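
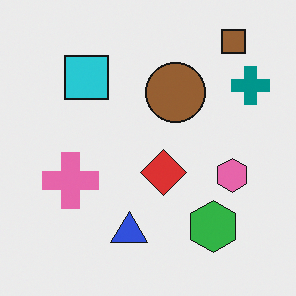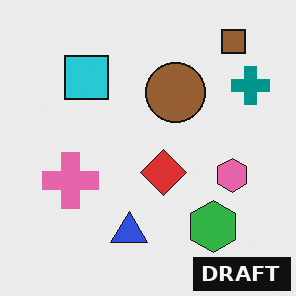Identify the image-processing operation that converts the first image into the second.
This is the original image watermarked with the text "DRAFT" in the lower-right corner.

A dark label reading "DRAFT" appears in the lower-right corner.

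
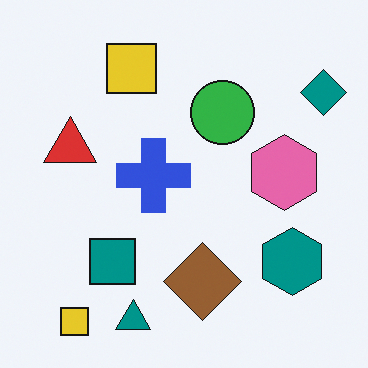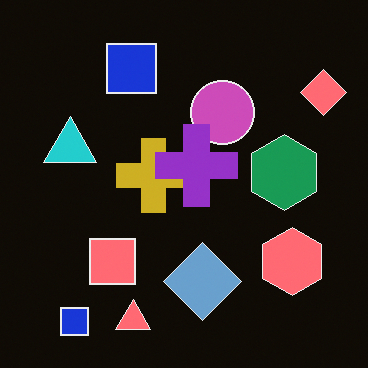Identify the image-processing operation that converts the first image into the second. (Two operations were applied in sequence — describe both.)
It was color-inverted (negative), then overlaid with an additional purple cross.

The light background has become dark and every shape's color is its complement — a photographic negative. A purple cross appears in the second image that is absent from the first.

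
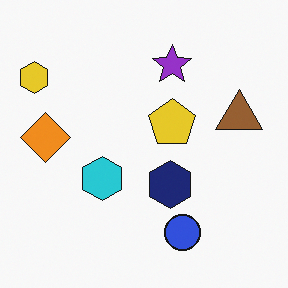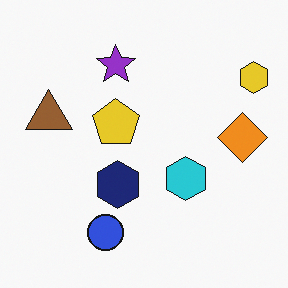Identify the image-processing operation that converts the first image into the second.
The second image is the first flipped horizontally (left ↔ right).

The yellow hexagon is in the top-left of the first image and the top-right of the second — shapes on opposite sides of the vertical midline have swapped in a mirror flip.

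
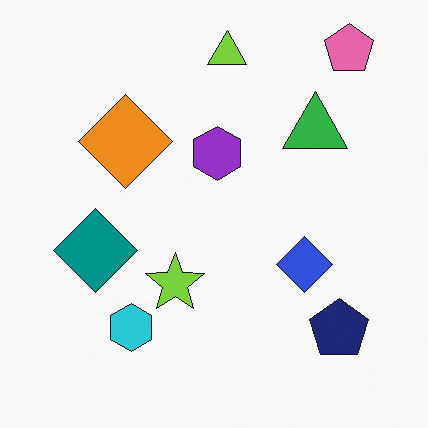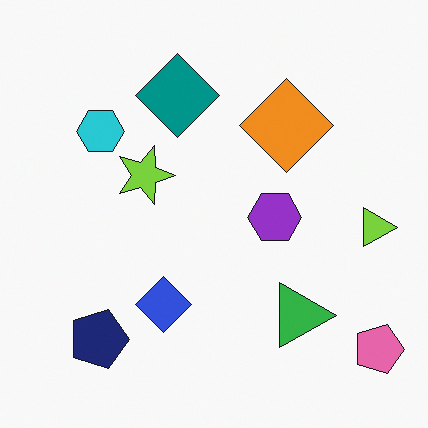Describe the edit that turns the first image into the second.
The second image is the first rotated 90° clockwise.

The pink pentagon sits in the top-right of the first image and the bottom-right of the second — consistent with a whole-image 90° clockwise rotation.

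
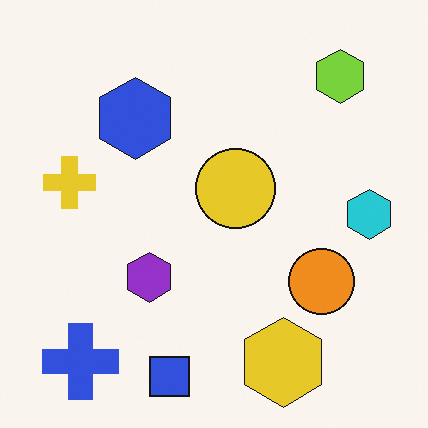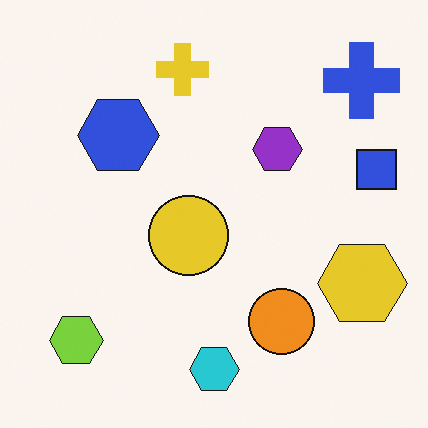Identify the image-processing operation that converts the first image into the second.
Transposed (reflected across the top-left ↔ bottom-right diagonal).

Shapes have swapped their row and column positions — what was in the top-right is now in the bottom-left — a diagonal reflection.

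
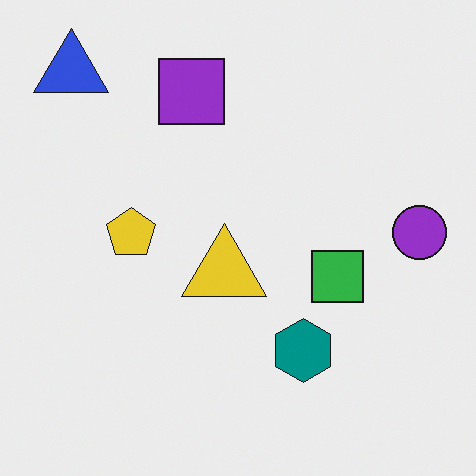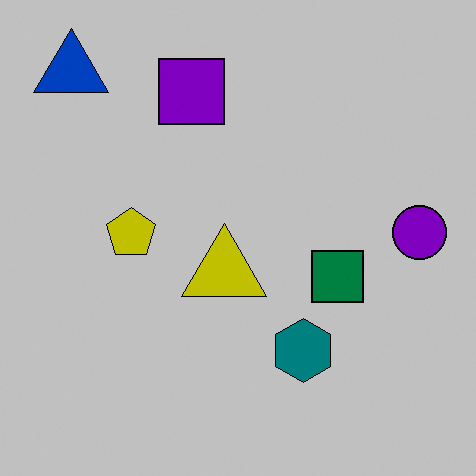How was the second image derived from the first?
The transformation is: aggressively posterized.

Each flat color has snapped to a coarser quantized level — most visibly, the near-white background has dropped to a flat grey.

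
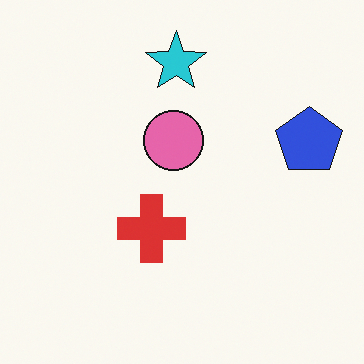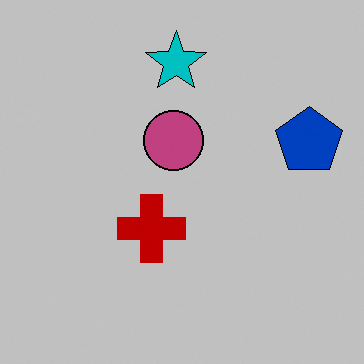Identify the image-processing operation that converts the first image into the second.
The second image is the first heavily posterized to just a handful of flat colors.

Each flat color has snapped to a coarser quantized level — most visibly, the near-white background has dropped to a flat grey.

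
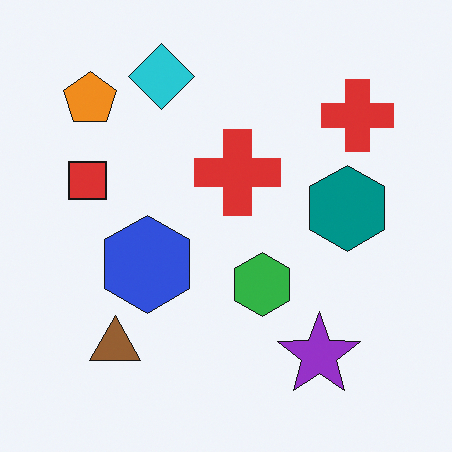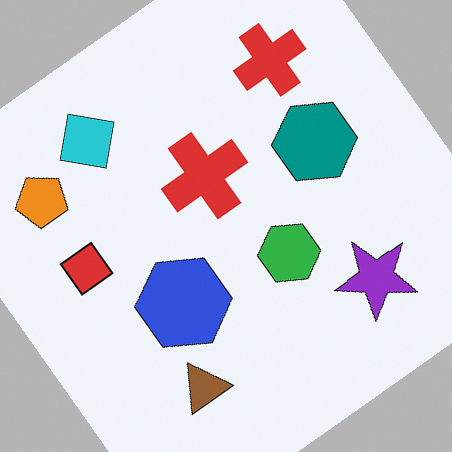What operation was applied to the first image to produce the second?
It was rotated counter-clockwise by a large amount — several tens of degrees.

Every shape is tilted by the same angle and the image corners show triangular fill wedges — a whole-image rotation by a non-right angle.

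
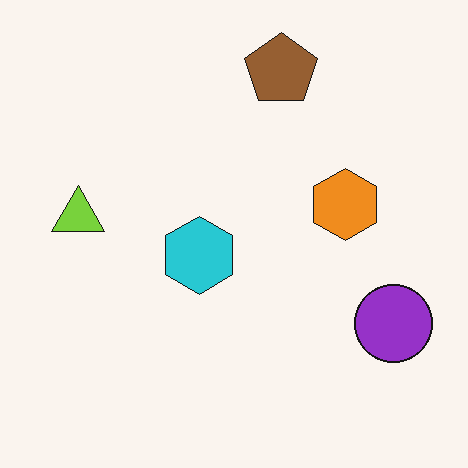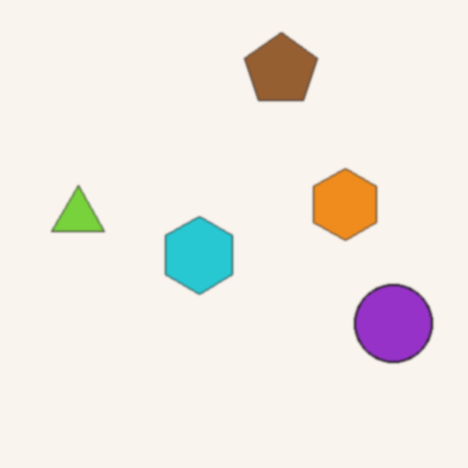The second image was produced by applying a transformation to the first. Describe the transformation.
The transformation is: slightly softened.

Shape edges and outlines are uniformly softened across the whole image.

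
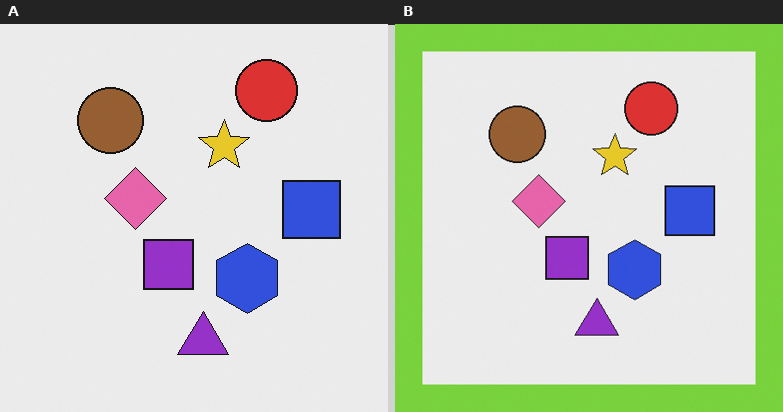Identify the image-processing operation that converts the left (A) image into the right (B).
This is the original image framed with a lime border.

A solid lime frame runs around the edge of the right (B) image, with the content slightly shrunk inside it.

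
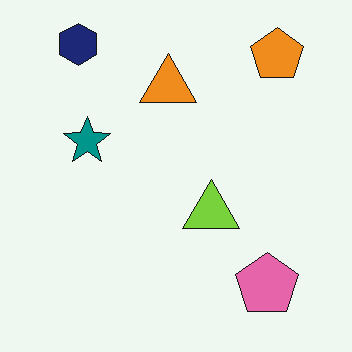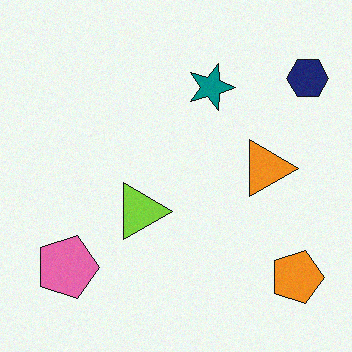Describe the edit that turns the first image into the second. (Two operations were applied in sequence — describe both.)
Rotated 90° clockwise, then degraded with subtle gaussian noise.

The navy hexagon sits in the top-left of the first image and the top-right of the second — consistent with a whole-image 90° clockwise rotation. Random speckle covers the whole image, including the flat background.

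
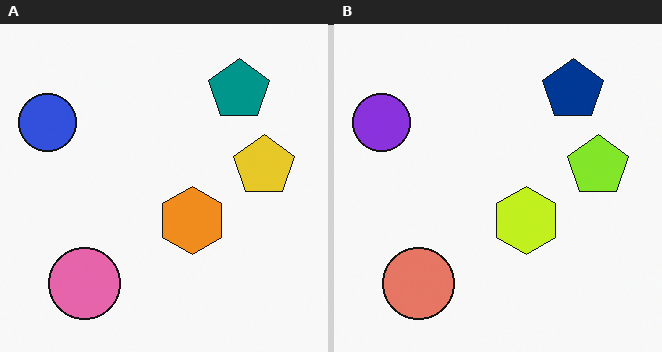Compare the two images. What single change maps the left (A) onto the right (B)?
This is the original image hue-shifted by a small amount.

Every shape's color has rotated by the same amount around the hue wheel — a uniform hue shift.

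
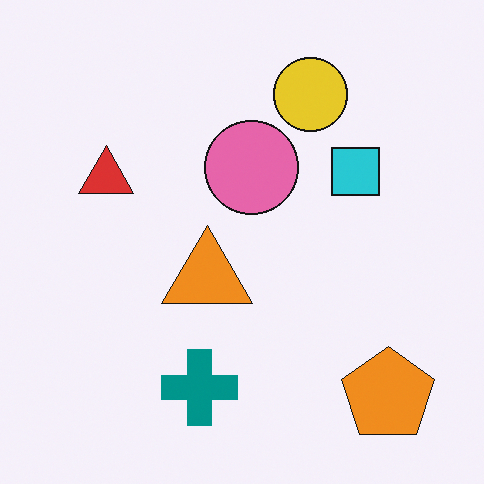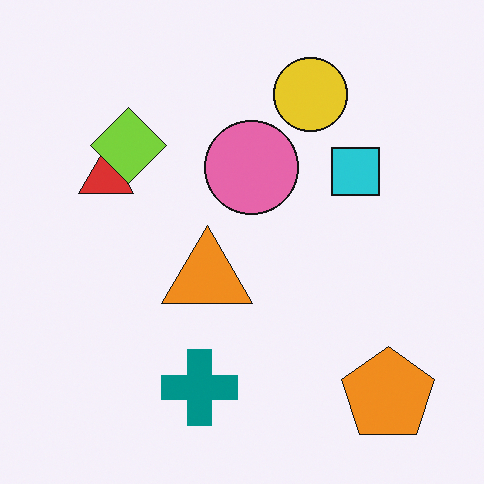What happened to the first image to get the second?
The second image is the first overlaid with an additional lime diamond.

A lime diamond appears in the second image that is absent from the first.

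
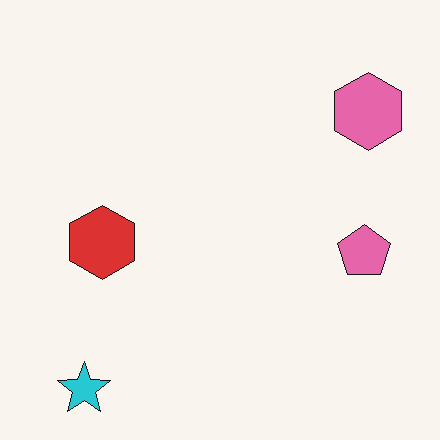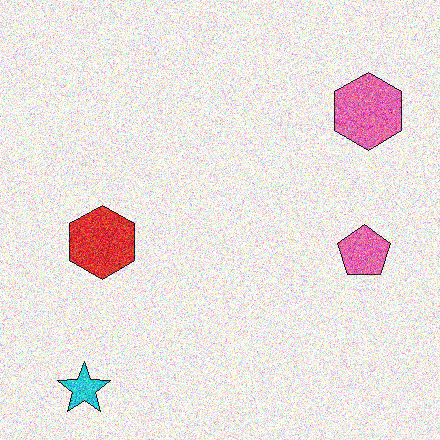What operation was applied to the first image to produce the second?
It was degraded with a thick layer of grain.

Random speckle covers the whole image, including the flat background.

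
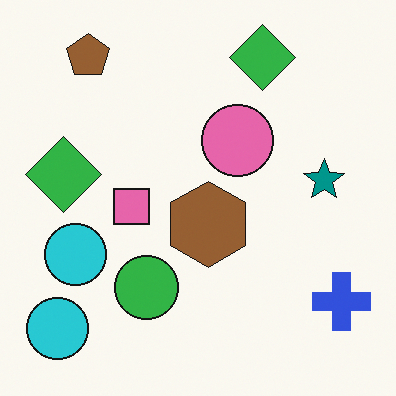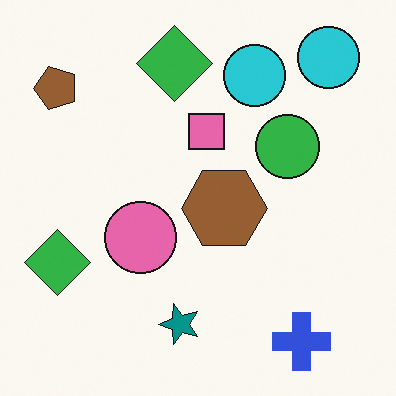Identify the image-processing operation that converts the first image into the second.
It was transposed (reflected across the top-left ↔ bottom-right diagonal).

Shapes have swapped their row and column positions — what was in the top-right is now in the bottom-left — a diagonal reflection.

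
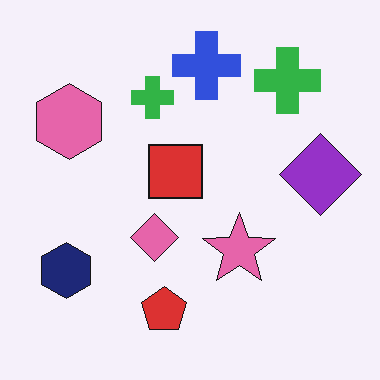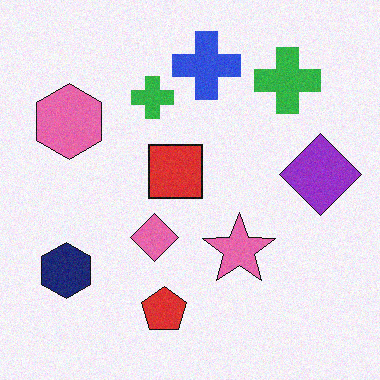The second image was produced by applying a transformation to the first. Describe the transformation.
Degraded with subtle gaussian noise.

Random speckle covers the whole image, including the flat background.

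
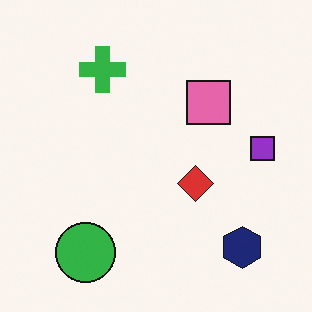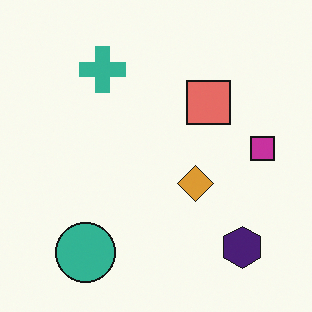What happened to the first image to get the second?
Hue-shifted slightly.

Every shape's color has rotated by the same amount around the hue wheel — a uniform hue shift.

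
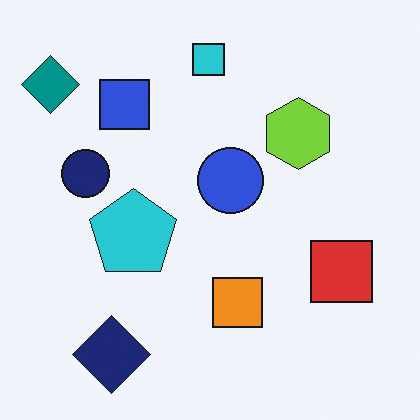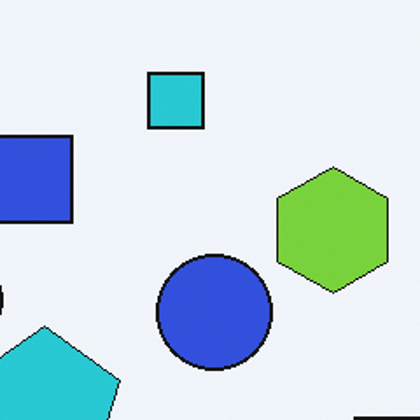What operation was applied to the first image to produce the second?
Cropped to a noticeably smaller region and rescaled.

The visible shapes are larger and the field of view is narrower; shapes near the original edges may be partly or wholly outside the frame — a crop-and-rescale.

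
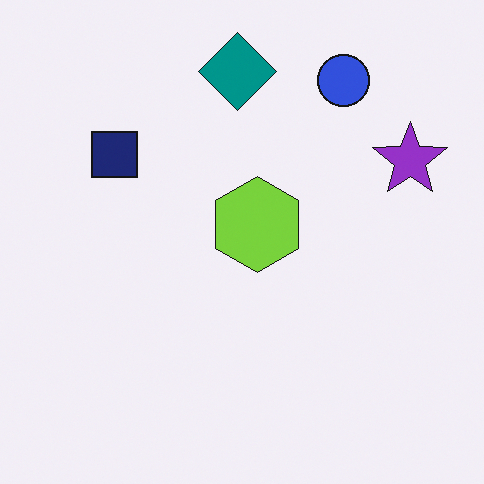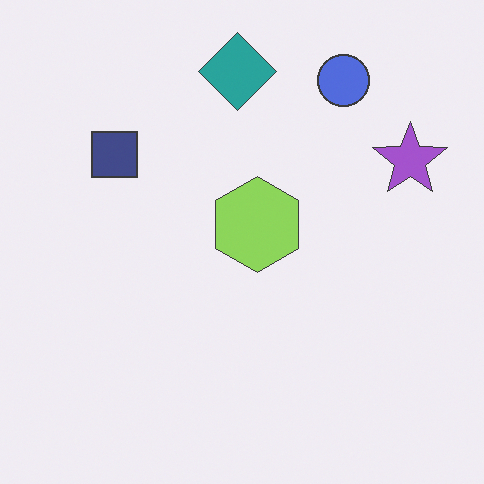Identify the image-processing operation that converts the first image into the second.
It was given slightly reduced contrast.

Tones are pushed toward mid-grey across the whole image — a global contrast change.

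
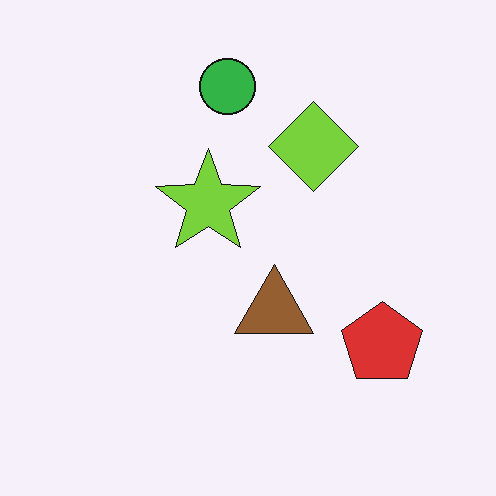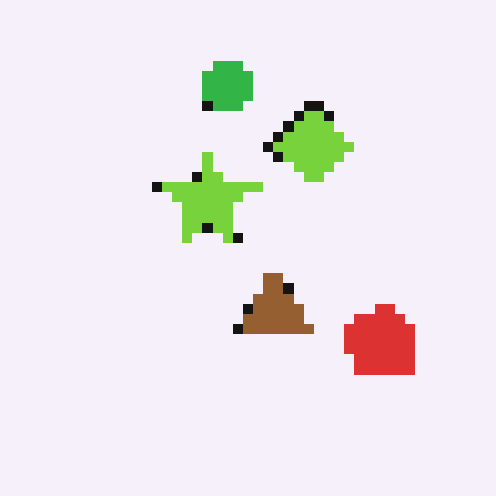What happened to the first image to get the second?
It was coarsely pixelated.

Shapes are reduced to large square blocks; fine edges and outlines are lost — a downscale-then-upscale (mosaic) effect.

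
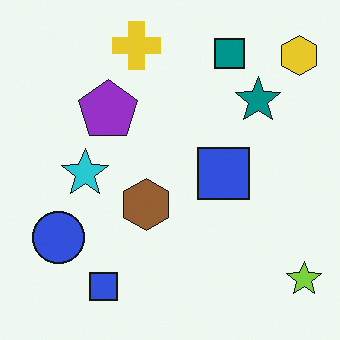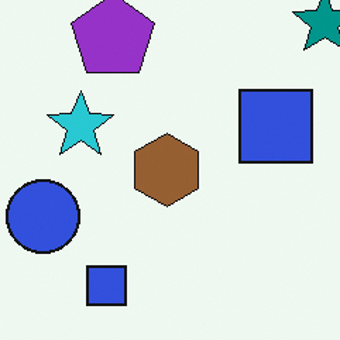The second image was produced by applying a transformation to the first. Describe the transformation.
The second image is the first cropped to a modestly smaller region and rescaled.

The visible shapes are larger and the field of view is narrower; shapes near the original edges may be partly or wholly outside the frame — a crop-and-rescale.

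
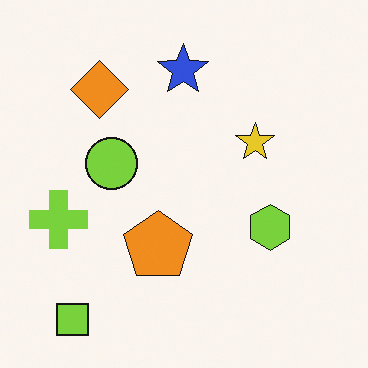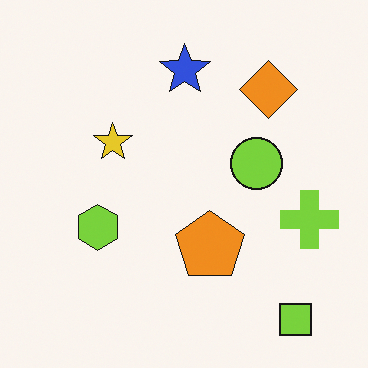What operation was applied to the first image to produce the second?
This is the original image flipped horizontally (left ↔ right).

The lime cross is in the left of the first image and the right of the second — shapes on opposite sides of the vertical midline have swapped in a mirror flip.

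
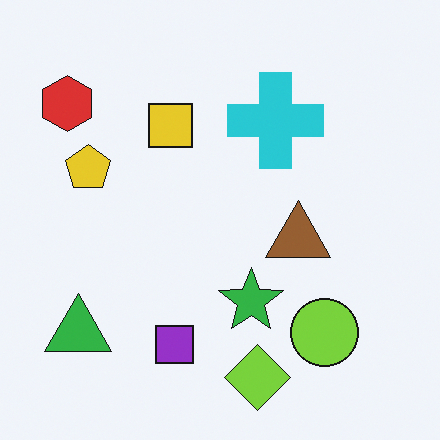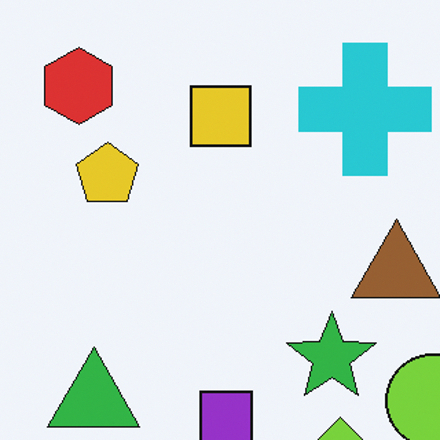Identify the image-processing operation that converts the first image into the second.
Cropped to a modestly smaller region and rescaled.

The visible shapes are larger and the field of view is narrower; shapes near the original edges may be partly or wholly outside the frame — a crop-and-rescale.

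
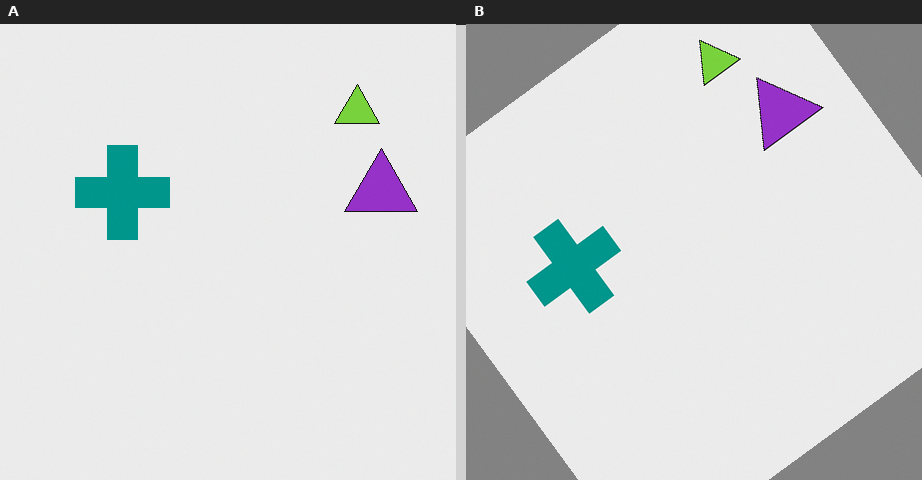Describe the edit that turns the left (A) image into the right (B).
It was rotated counter-clockwise by a large amount — several tens of degrees.

Every shape is tilted by the same angle and the image corners show triangular fill wedges — a whole-image rotation by a non-right angle.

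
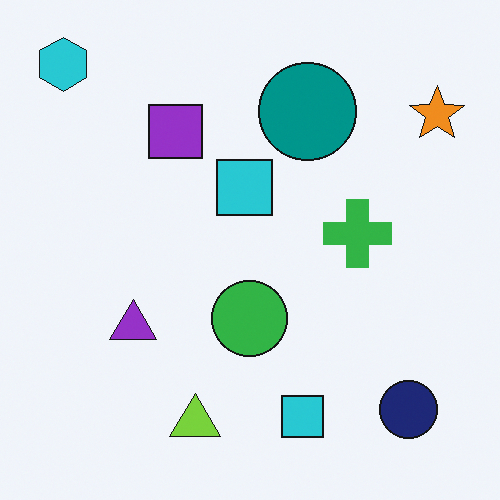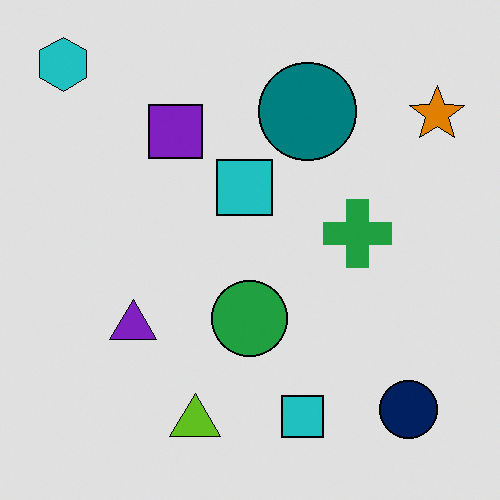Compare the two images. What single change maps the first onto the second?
The transformation is: moderately posterized.

Each flat color has snapped to a coarser quantized level — most visibly, the near-white background has dropped to a flat grey.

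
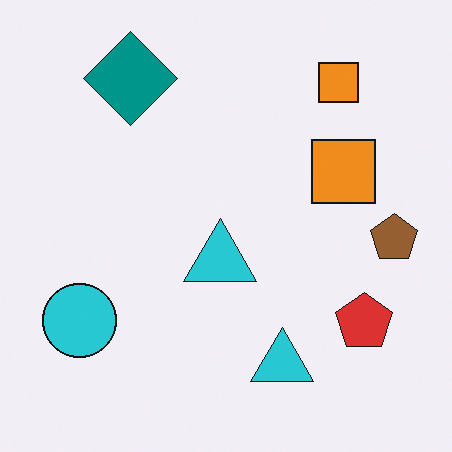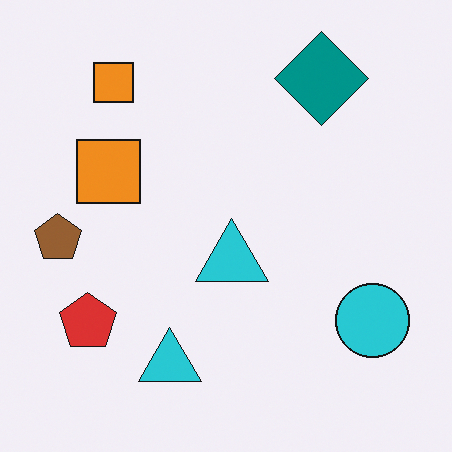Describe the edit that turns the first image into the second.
The transformation is: flipped horizontally (left ↔ right).

The brown pentagon is in the right of the first image and the left of the second — shapes on opposite sides of the vertical midline have swapped in a mirror flip.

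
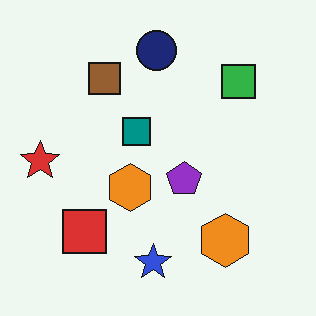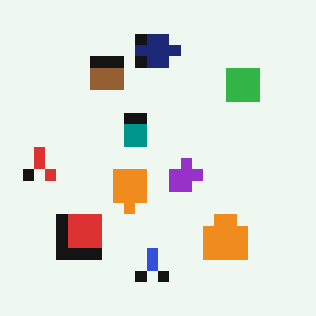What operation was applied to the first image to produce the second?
Coarsely pixelated.

Shapes are reduced to large square blocks; fine edges and outlines are lost — a downscale-then-upscale (mosaic) effect.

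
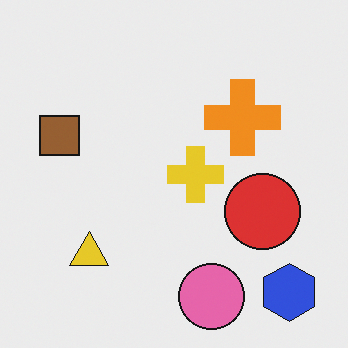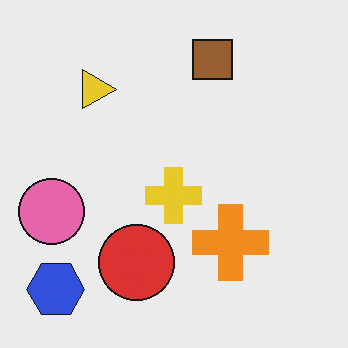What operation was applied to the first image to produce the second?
This is the original image rotated 90° clockwise.

The blue hexagon sits in the bottom-right of the first image and the bottom-left of the second — consistent with a whole-image 90° clockwise rotation.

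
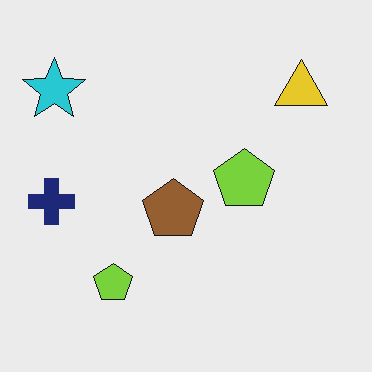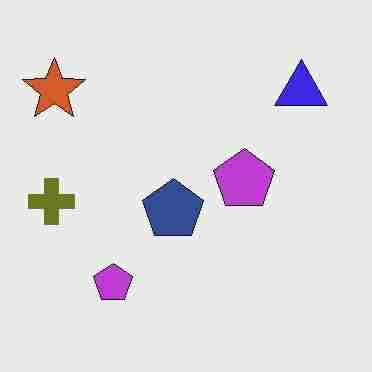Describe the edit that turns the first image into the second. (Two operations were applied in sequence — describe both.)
The second image is the first hue-shifted by a large amount, then degraded with heavy JPEG compression.

Every shape's color has rotated by the same amount around the hue wheel — a uniform hue shift. Blocky 8×8 compression artifacts appear around shape edges and the flat background shows ringing — characteristic JPEG degradation.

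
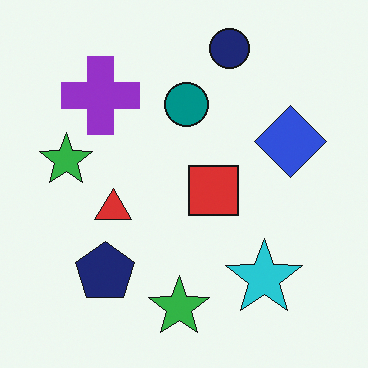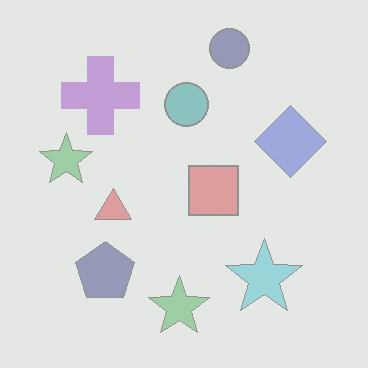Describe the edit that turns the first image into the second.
The image was washed out (contrast reduced).

Tones are pushed toward mid-grey across the whole image — a global contrast change.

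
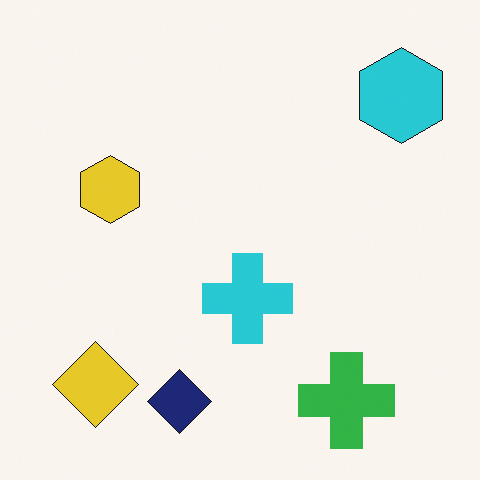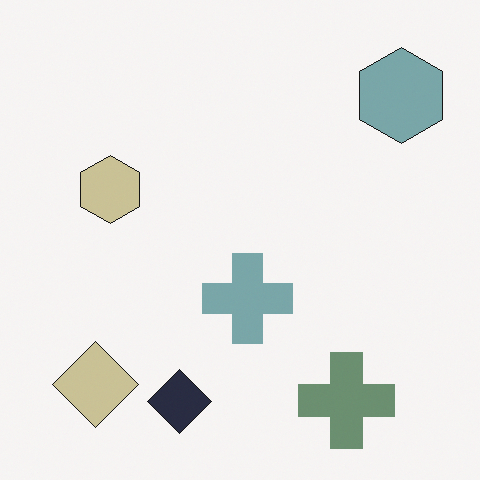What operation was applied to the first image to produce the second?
It was heavily desaturated.

All colors are more muted and greyish — a global saturation change.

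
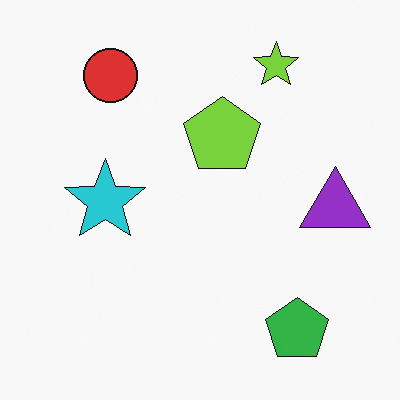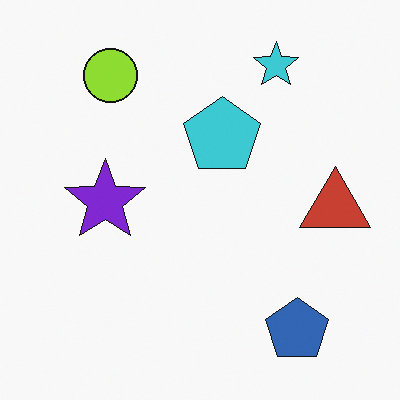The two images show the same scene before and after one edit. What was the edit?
This is the original image hue-shifted noticeably.

Every shape's color has rotated by the same amount around the hue wheel — a uniform hue shift.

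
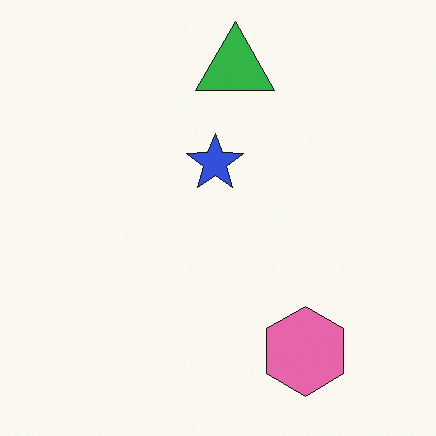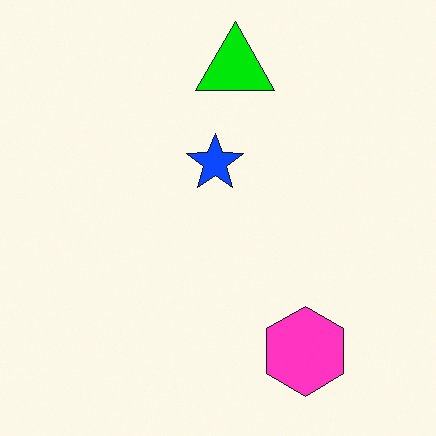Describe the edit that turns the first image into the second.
It was heavily oversaturated.

All colors are more vivid — a global saturation change.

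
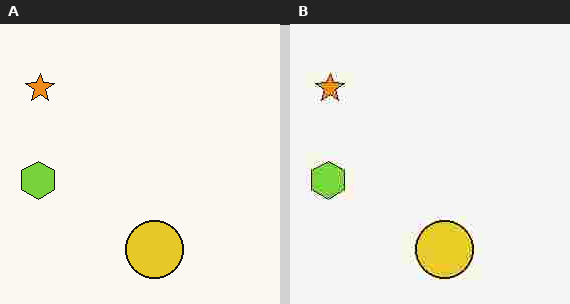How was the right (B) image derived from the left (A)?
The transformation is: degraded with heavy JPEG compression.

Blocky 8×8 compression artifacts appear around shape edges and the flat background shows ringing — characteristic JPEG degradation.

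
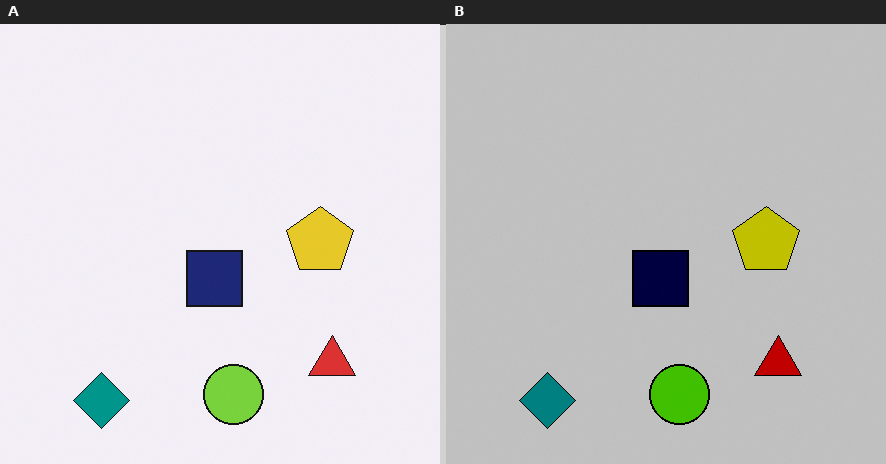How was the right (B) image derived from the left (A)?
It was heavily posterized to just a handful of flat colors.

Each flat color has snapped to a coarser quantized level — most visibly, the near-white background has dropped to a flat grey.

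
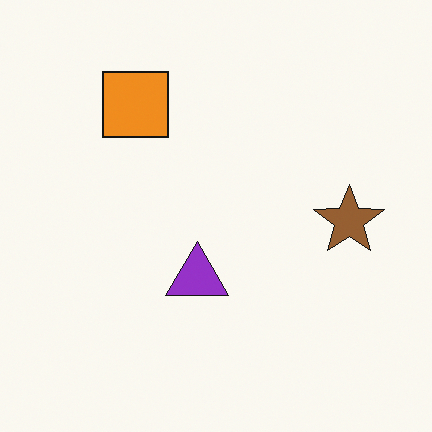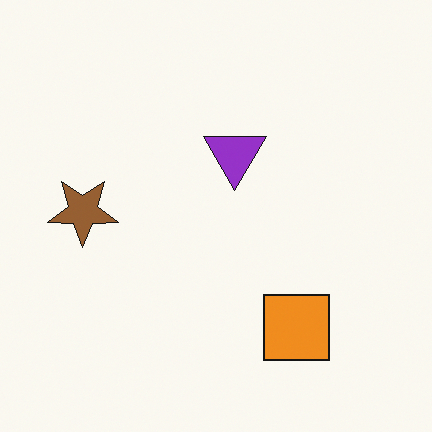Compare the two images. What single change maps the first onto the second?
The image was rotated 180°.

The orange square sits in the top-left of the first image and the bottom-right of the second — consistent with a whole-image 180° rotation.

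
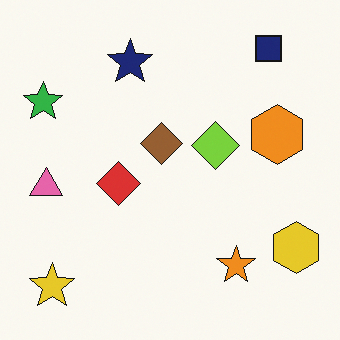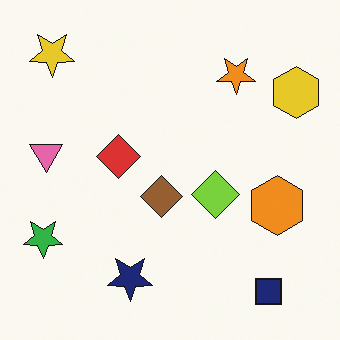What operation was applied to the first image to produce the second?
The image was flipped vertically (top ↔ bottom).

The navy square is in the top-right of the first image and the bottom-right of the second — shapes on opposite sides of the horizontal midline have swapped in a mirror flip.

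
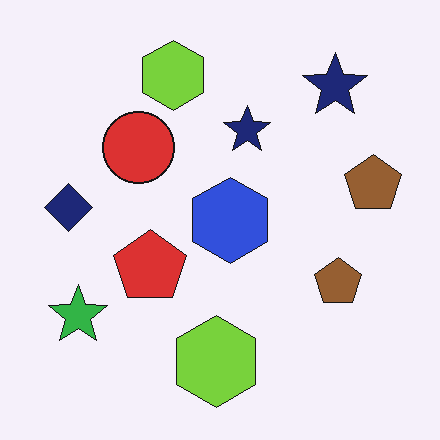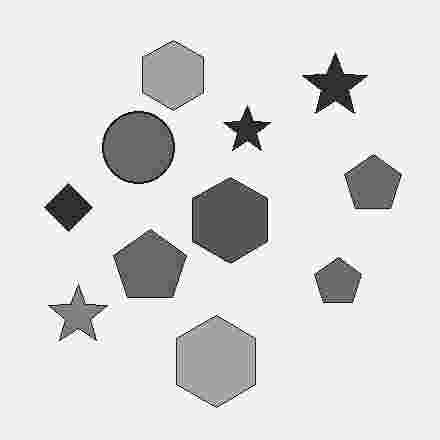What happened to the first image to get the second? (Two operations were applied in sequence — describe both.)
Converted to grayscale, then degraded with heavy JPEG compression.

All color is removed — every shape is now a shade of grey. Blocky 8×8 compression artifacts appear around shape edges and the flat background shows ringing — characteristic JPEG degradation.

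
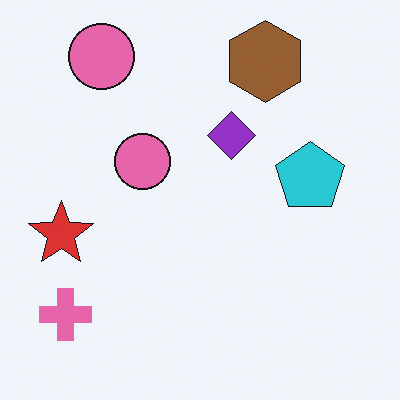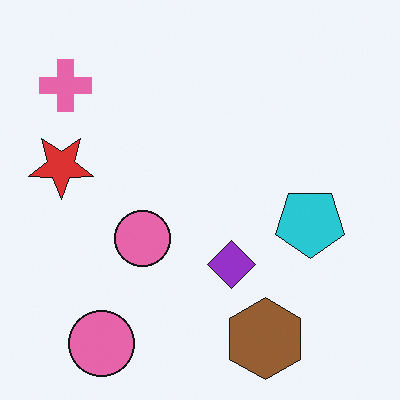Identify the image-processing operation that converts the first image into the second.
It was flipped vertically (top ↔ bottom).

The brown hexagon is in the top of the first image and the bottom of the second — shapes on opposite sides of the horizontal midline have swapped in a mirror flip.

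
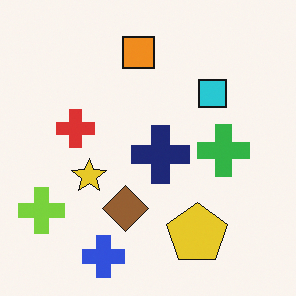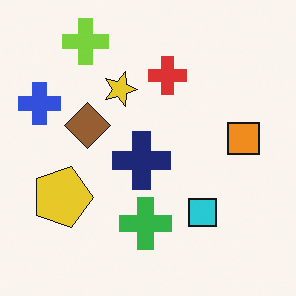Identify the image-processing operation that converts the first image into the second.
The second image is the first rotated 90° clockwise.

The lime cross sits in the bottom-left of the first image and the top-left of the second — consistent with a whole-image 90° clockwise rotation.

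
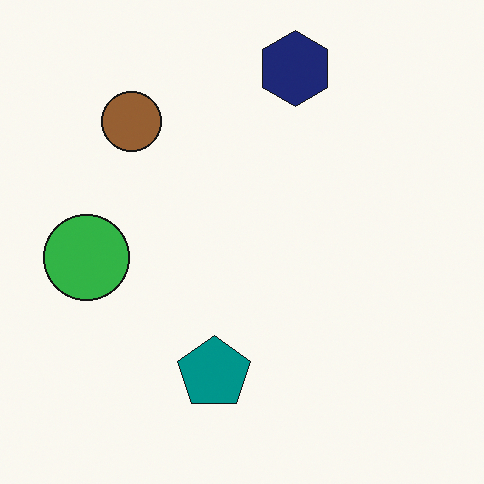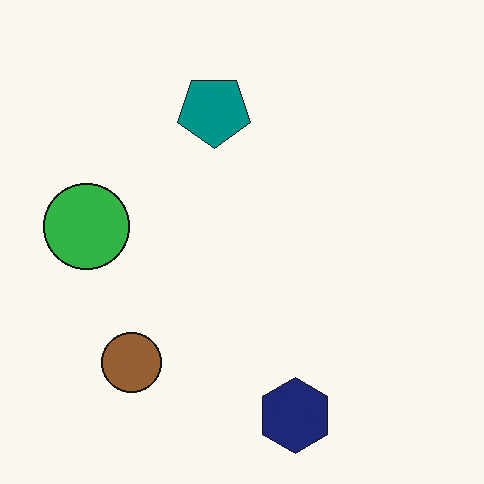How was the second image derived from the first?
The transformation is: flipped vertically (top ↔ bottom).

The navy hexagon is in the top of the first image and the bottom of the second — shapes on opposite sides of the horizontal midline have swapped in a mirror flip.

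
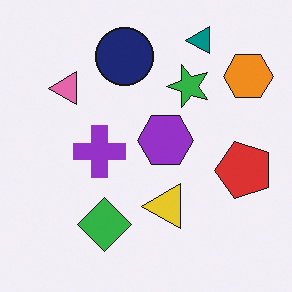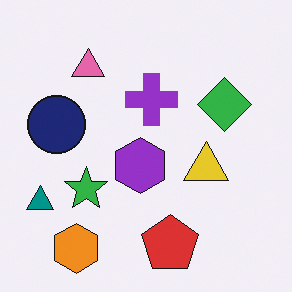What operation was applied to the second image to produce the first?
Transposed (reflected across the top-left ↔ bottom-right diagonal).

Shapes have swapped their row and column positions — what was in the top-right is now in the bottom-left — a diagonal reflection.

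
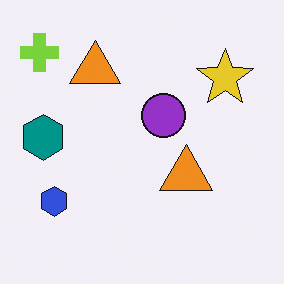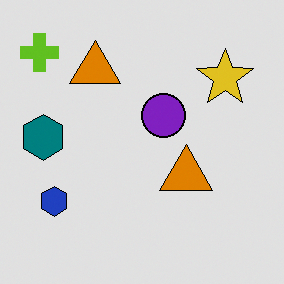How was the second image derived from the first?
Moderately posterized.

Each flat color has snapped to a coarser quantized level — most visibly, the near-white background has dropped to a flat grey.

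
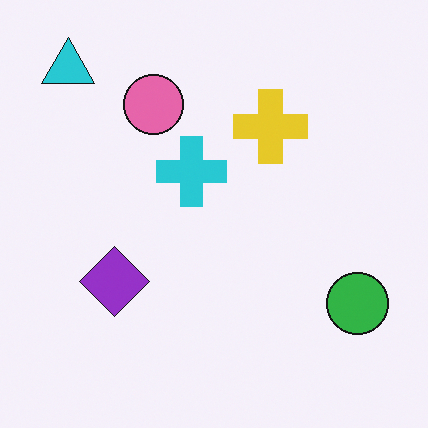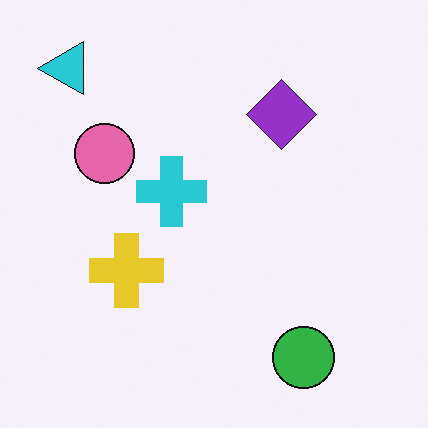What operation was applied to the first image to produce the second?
The second image is the first transposed (reflected across the top-left ↔ bottom-right diagonal).

Shapes have swapped their row and column positions — what was in the top-right is now in the bottom-left — a diagonal reflection.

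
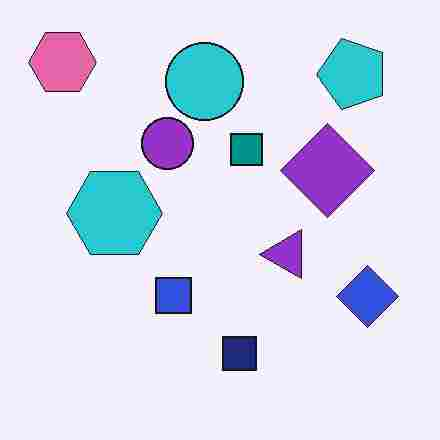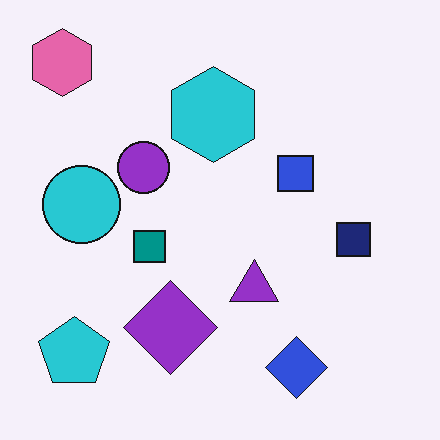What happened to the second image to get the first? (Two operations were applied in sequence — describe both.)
The first image is the second transposed (reflected across the top-left ↔ bottom-right diagonal), then degraded with heavy JPEG compression.

Shapes have swapped their row and column positions — what was in the top-right is now in the bottom-left — a diagonal reflection. Blocky 8×8 compression artifacts appear around shape edges and the flat background shows ringing — characteristic JPEG degradation.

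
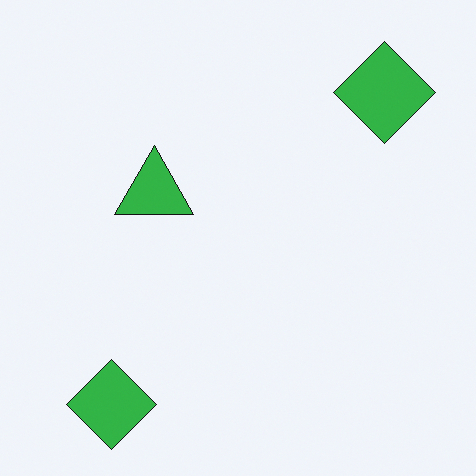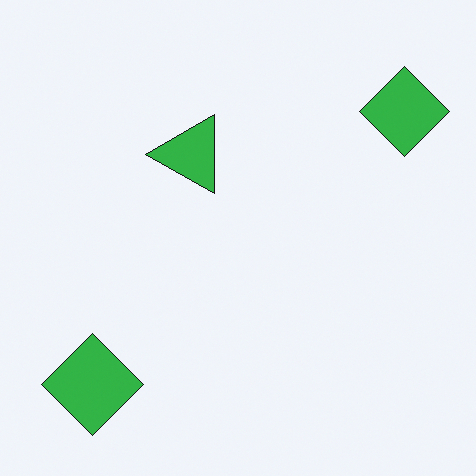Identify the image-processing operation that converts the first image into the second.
Transposed (reflected across the top-left ↔ bottom-right diagonal).

Shapes have swapped their row and column positions — what was in the top-right is now in the bottom-left — a diagonal reflection.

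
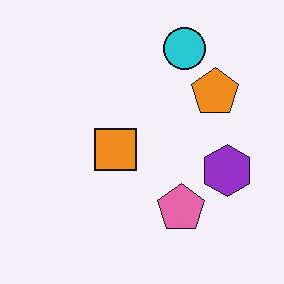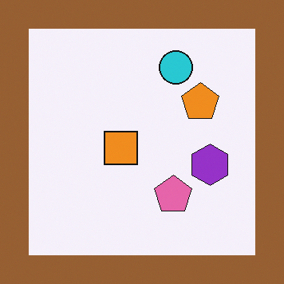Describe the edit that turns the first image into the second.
The second image is the first framed with a brown border.

A solid brown frame runs around the edge of the second image, with the content slightly shrunk inside it.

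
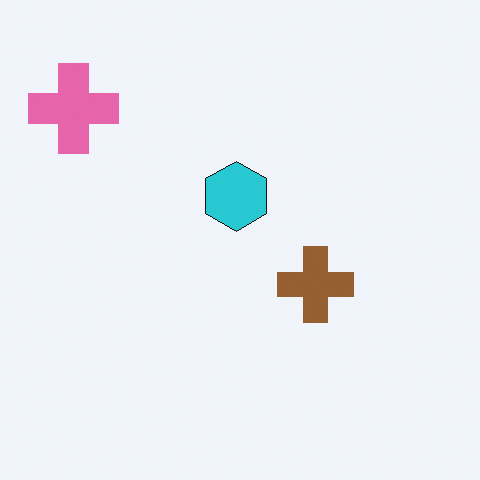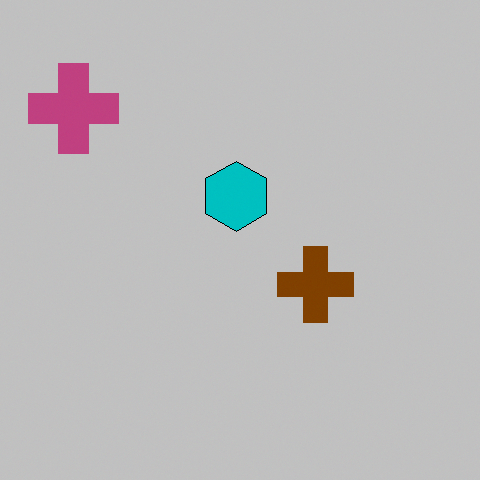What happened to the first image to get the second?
This is the original image heavily posterized to just a handful of flat colors.

Each flat color has snapped to a coarser quantized level — most visibly, the near-white background has dropped to a flat grey.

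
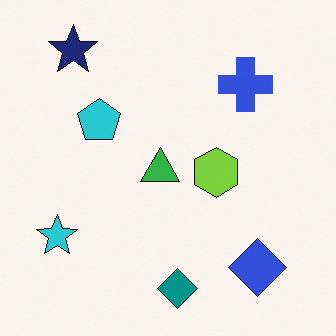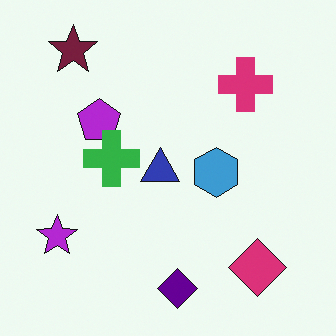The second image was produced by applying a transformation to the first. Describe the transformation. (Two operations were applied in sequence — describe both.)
It was hue-shifted by a moderate amount, then overlaid with an additional green cross.

Every shape's color has rotated by the same amount around the hue wheel — a uniform hue shift. A green cross appears in the second image that is absent from the first.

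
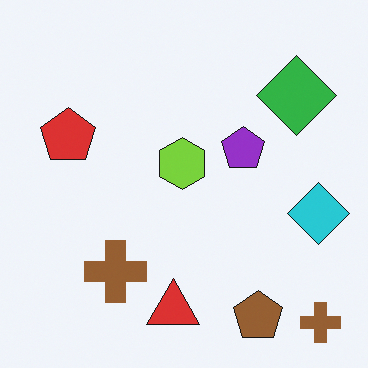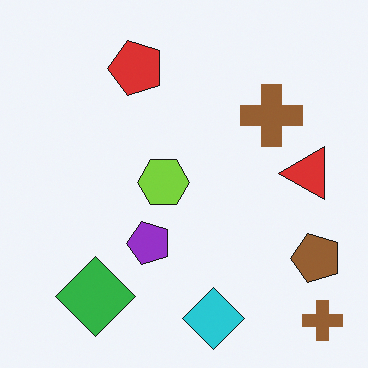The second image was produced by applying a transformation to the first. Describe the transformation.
The transformation is: transposed (reflected across the top-left ↔ bottom-right diagonal).

Shapes have swapped their row and column positions — what was in the top-right is now in the bottom-left — a diagonal reflection.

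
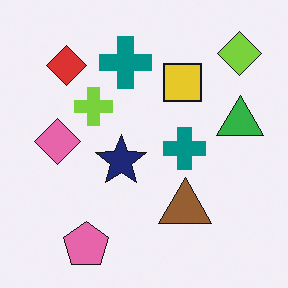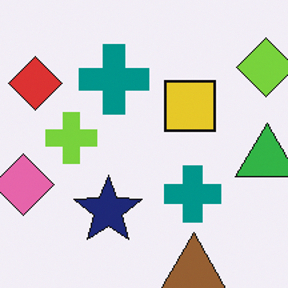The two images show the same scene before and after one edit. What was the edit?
The transformation is: cropped slightly and scaled back up.

The visible shapes are larger and the field of view is narrower; shapes near the original edges may be partly or wholly outside the frame — a crop-and-rescale.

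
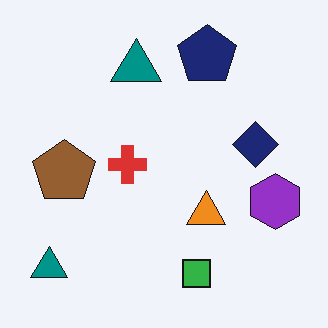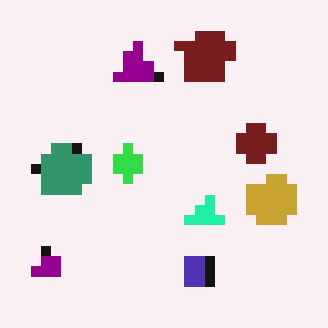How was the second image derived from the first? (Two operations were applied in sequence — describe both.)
The transformation is: hue-shifted through roughly a third of the color wheel, then heavily pixelated into large blocks.

Every shape's color has rotated by the same amount around the hue wheel — a uniform hue shift. Shapes are reduced to large square blocks; fine edges and outlines are lost — a downscale-then-upscale (mosaic) effect.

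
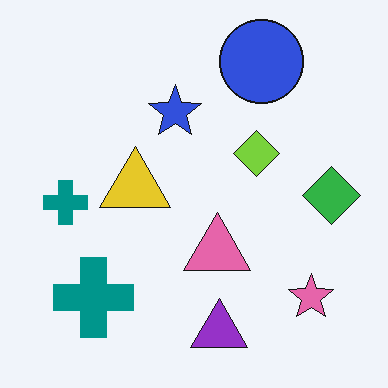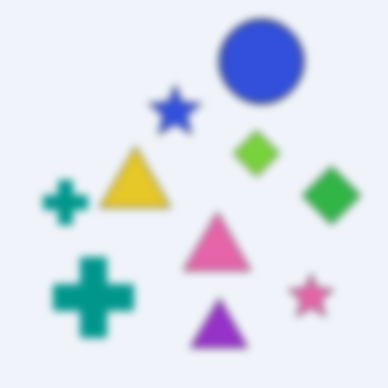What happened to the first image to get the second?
This is the original image moderately blurred.

Shape edges and outlines are uniformly softened across the whole image.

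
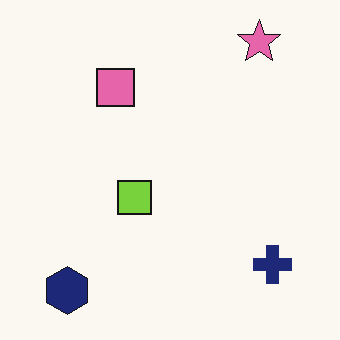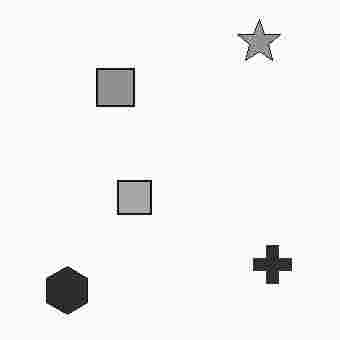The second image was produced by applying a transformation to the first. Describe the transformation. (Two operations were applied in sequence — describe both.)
Converted to grayscale, then degraded with heavy JPEG compression.

All color is removed — every shape is now a shade of grey. Blocky 8×8 compression artifacts appear around shape edges and the flat background shows ringing — characteristic JPEG degradation.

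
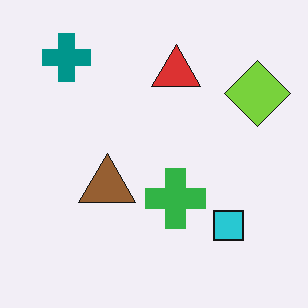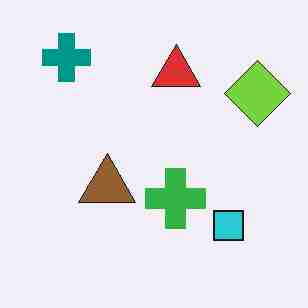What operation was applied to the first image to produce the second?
The second image is the first degraded with heavy JPEG compression.

Blocky 8×8 compression artifacts appear around shape edges and the flat background shows ringing — characteristic JPEG degradation.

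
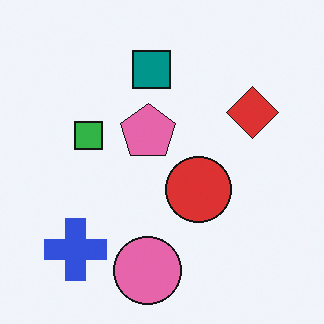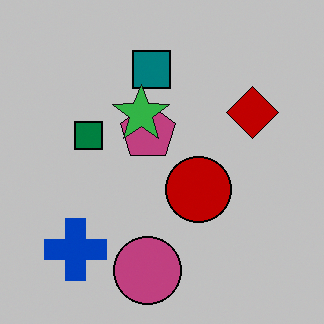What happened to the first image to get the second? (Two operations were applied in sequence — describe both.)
The image was aggressively posterized, then overlaid with an additional green star.

Each flat color has snapped to a coarser quantized level — most visibly, the near-white background has dropped to a flat grey. A green star appears in the second image that is absent from the first.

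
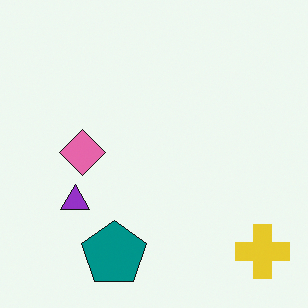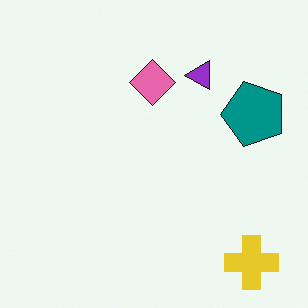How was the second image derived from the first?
It was transposed (reflected across the top-left ↔ bottom-right diagonal).

Shapes have swapped their row and column positions — what was in the top-right is now in the bottom-left — a diagonal reflection.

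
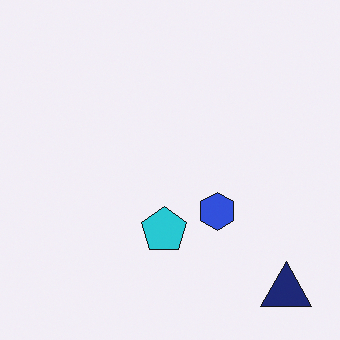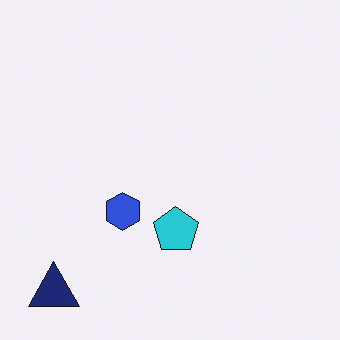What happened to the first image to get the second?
The image was flipped horizontally (left ↔ right).

The navy triangle is in the bottom-right of the first image and the bottom-left of the second — shapes on opposite sides of the vertical midline have swapped in a mirror flip.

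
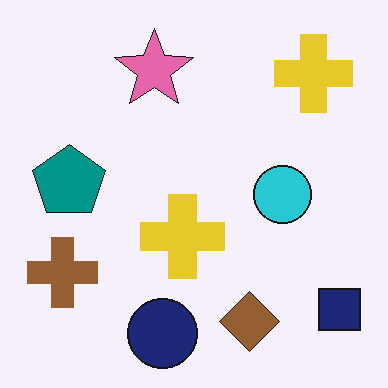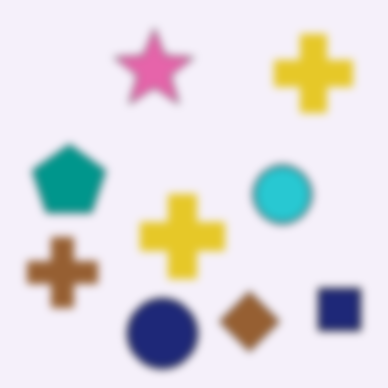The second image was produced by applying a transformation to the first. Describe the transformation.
It was moderately blurred.

Shape edges and outlines are uniformly softened across the whole image.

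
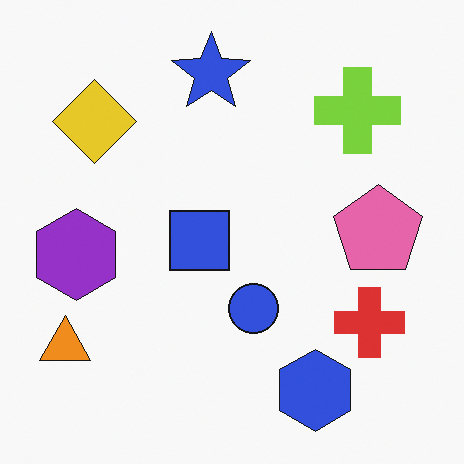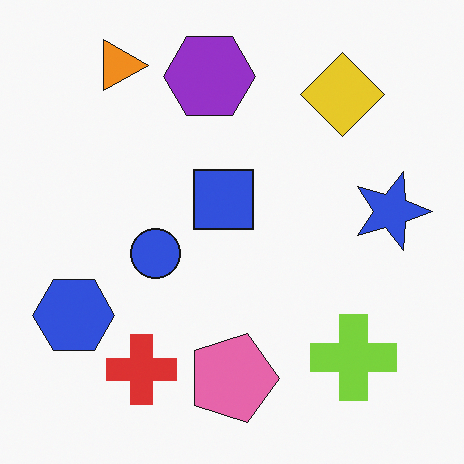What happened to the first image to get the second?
The image was rotated 90° clockwise.

The orange triangle sits in the bottom-left of the first image and the top-left of the second — consistent with a whole-image 90° clockwise rotation.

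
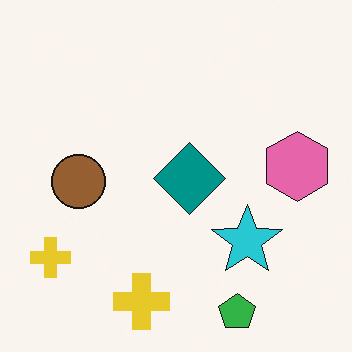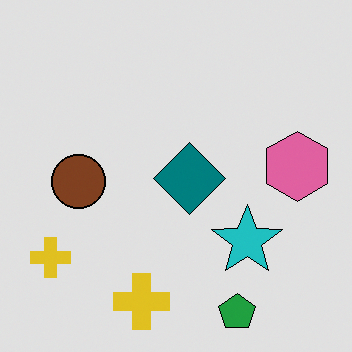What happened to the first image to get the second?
It was moderately posterized.

Each flat color has snapped to a coarser quantized level — most visibly, the near-white background has dropped to a flat grey.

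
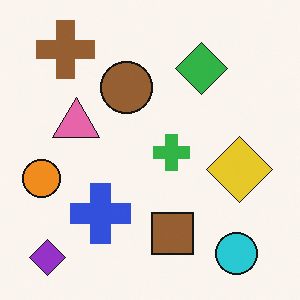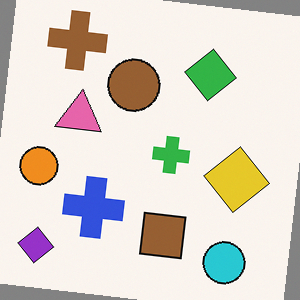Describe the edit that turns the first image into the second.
The image was rotated clockwise by a few degrees.

Every shape is tilted by the same angle and the image corners show triangular fill wedges — a whole-image rotation by a non-right angle.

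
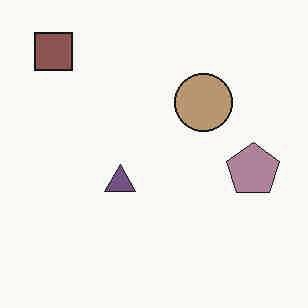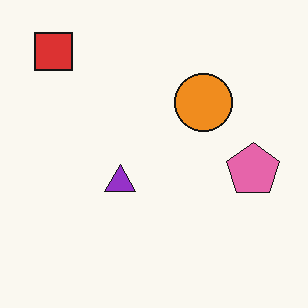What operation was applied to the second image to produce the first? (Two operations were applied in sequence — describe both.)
Heavily JPEG-compressed with obvious blocking artifacts, then made much more muted (saturation change).

Blocky 8×8 compression artifacts appear around shape edges and the flat background shows ringing — characteristic JPEG degradation. All colors are more muted and greyish — a global saturation change.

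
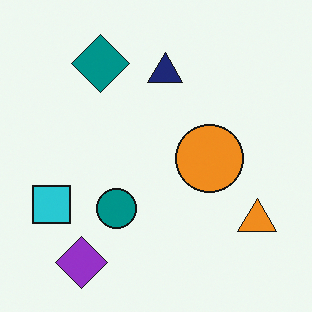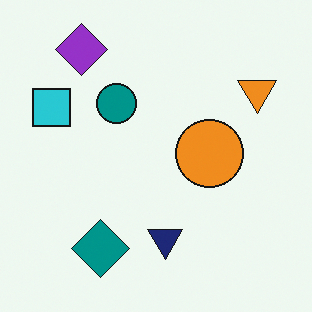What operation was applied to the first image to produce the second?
It was flipped vertically (top ↔ bottom).

The purple diamond is in the bottom-left of the first image and the top-left of the second — shapes on opposite sides of the horizontal midline have swapped in a mirror flip.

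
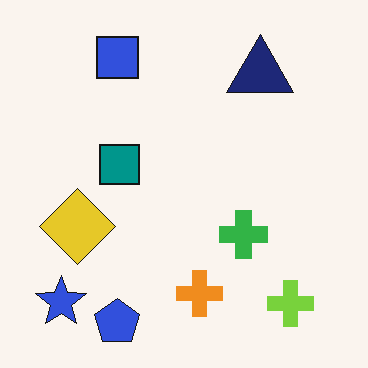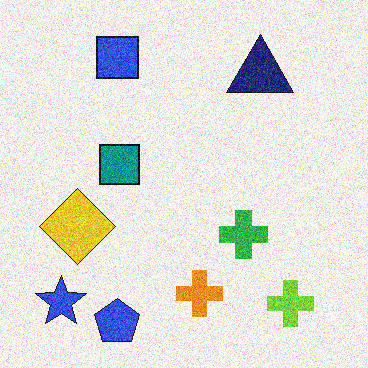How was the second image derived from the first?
This is the original image degraded with visible gaussian noise.

Random speckle covers the whole image, including the flat background.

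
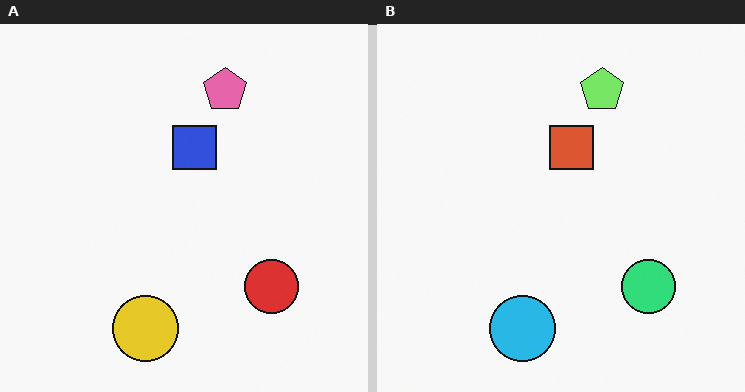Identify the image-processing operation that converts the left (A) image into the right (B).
The right (B) image is the left (A) hue-shifted by a moderate amount.

Every shape's color has rotated by the same amount around the hue wheel — a uniform hue shift.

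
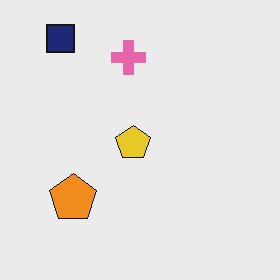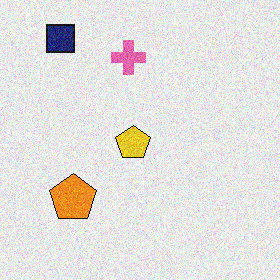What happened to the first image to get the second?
Degraded with moderate additive noise.

Random speckle covers the whole image, including the flat background.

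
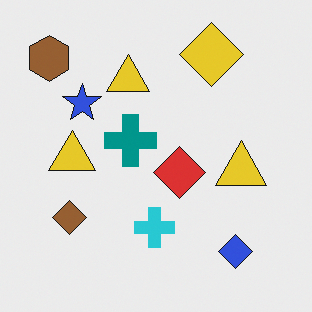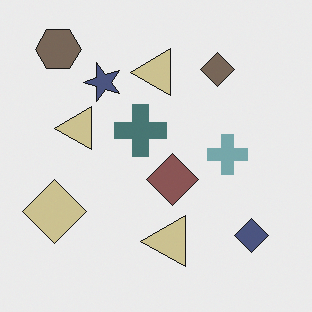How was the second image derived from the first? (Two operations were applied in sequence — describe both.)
It was transposed (reflected across the top-left ↔ bottom-right diagonal), then made much more muted (saturation change).

Shapes have swapped their row and column positions — what was in the top-right is now in the bottom-left — a diagonal reflection. All colors are more muted and greyish — a global saturation change.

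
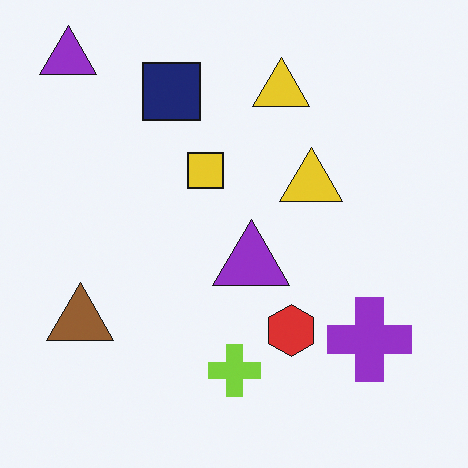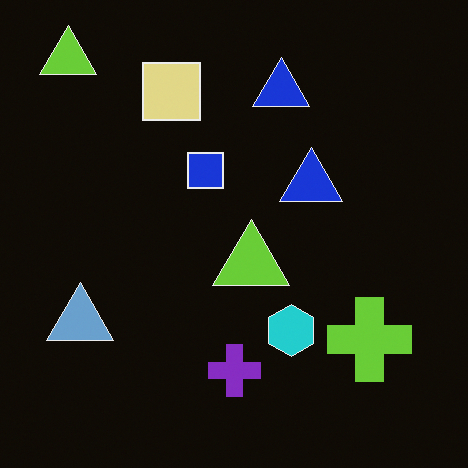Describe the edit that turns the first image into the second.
It was color-inverted (negative).

The light background has become dark and every shape's color is its complement — a photographic negative.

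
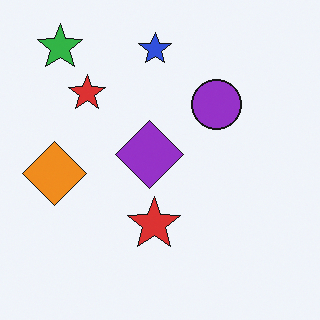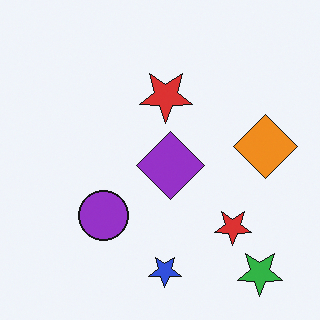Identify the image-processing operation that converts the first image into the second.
This is the original image rotated 180°.

The green star sits in the top-left of the first image and the bottom-right of the second — consistent with a whole-image 180° rotation.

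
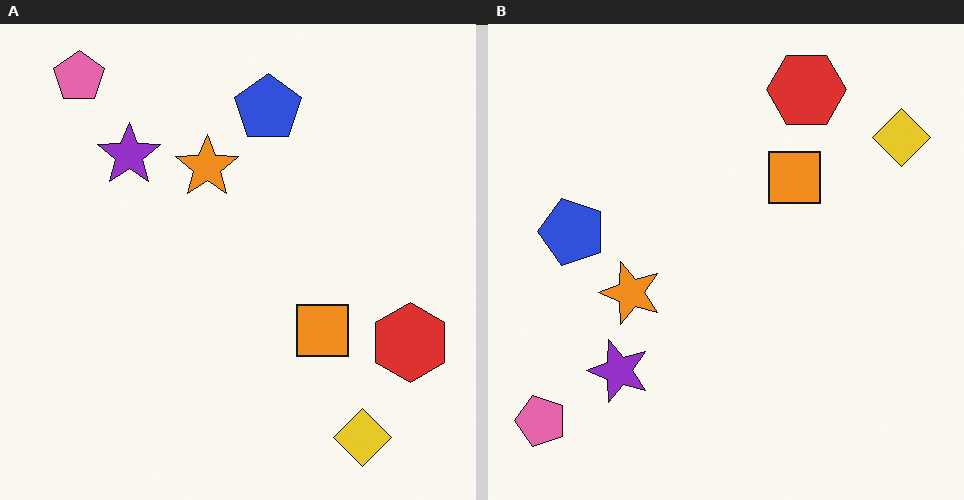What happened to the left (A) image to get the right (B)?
The transformation is: rotated 90° counter-clockwise.

The pink pentagon sits in the top-left of the left (A) image and the bottom-left of the right (B) — consistent with a whole-image 90° counter-clockwise rotation.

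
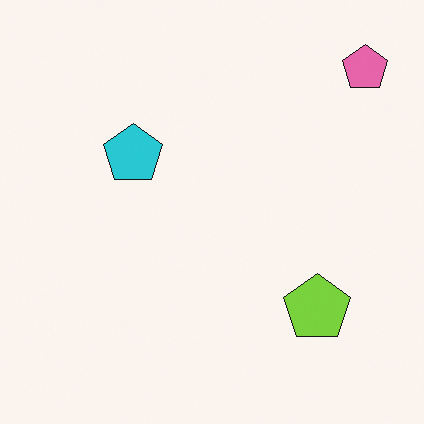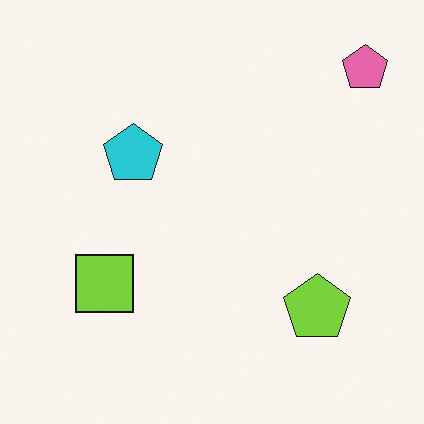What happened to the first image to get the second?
The image was overlaid with an additional lime square.

A lime square appears in the second image that is absent from the first.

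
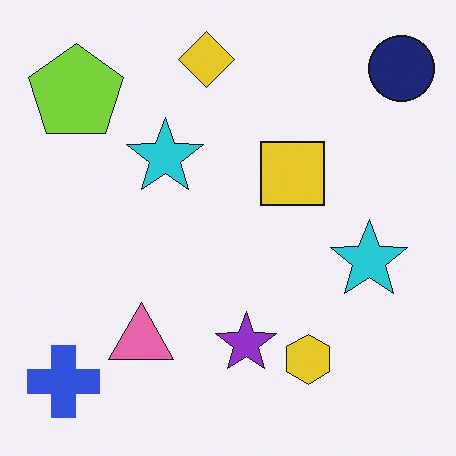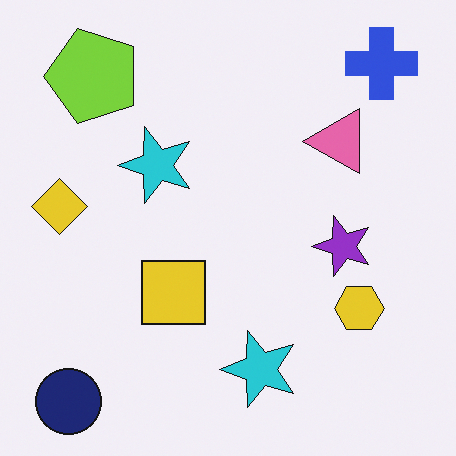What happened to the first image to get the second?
It was transposed (reflected across the top-left ↔ bottom-right diagonal).

Shapes have swapped their row and column positions — what was in the top-right is now in the bottom-left — a diagonal reflection.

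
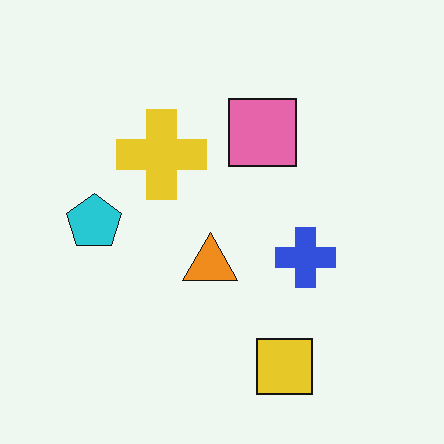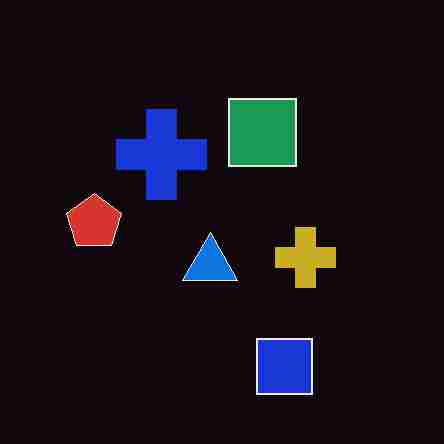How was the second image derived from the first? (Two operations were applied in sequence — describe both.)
The image was degraded with heavy JPEG compression, then color-inverted (negative).

Blocky 8×8 compression artifacts appear around shape edges and the flat background shows ringing — characteristic JPEG degradation. The light background has become dark and every shape's color is its complement — a photographic negative.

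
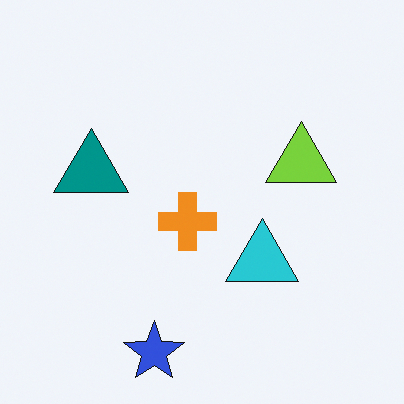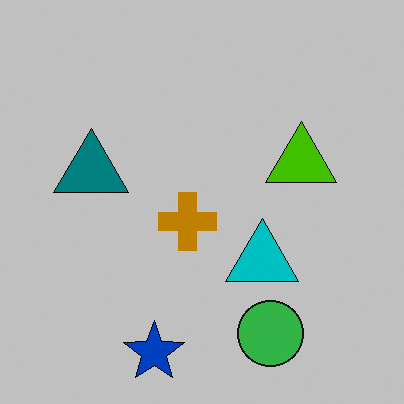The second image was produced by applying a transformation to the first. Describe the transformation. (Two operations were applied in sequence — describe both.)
The image was aggressively posterized, then overlaid with an additional green circle.

Each flat color has snapped to a coarser quantized level — most visibly, the near-white background has dropped to a flat grey. A green circle appears in the second image that is absent from the first.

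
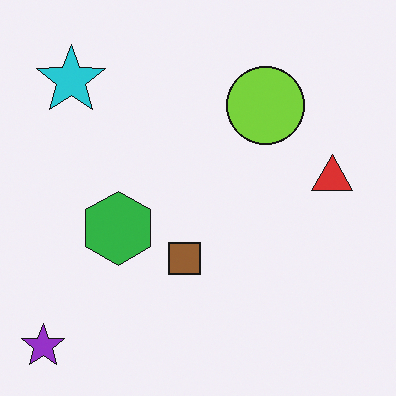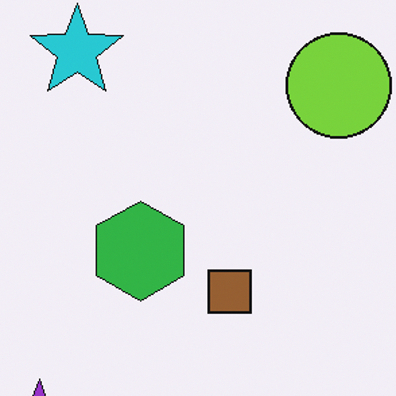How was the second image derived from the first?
The second image is the first cropped to a modestly smaller region and rescaled.

The visible shapes are larger and the field of view is narrower; shapes near the original edges may be partly or wholly outside the frame — a crop-and-rescale.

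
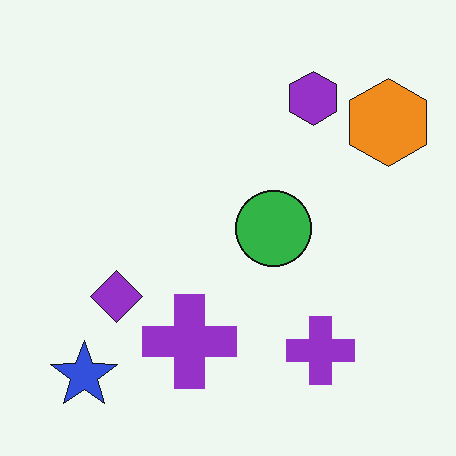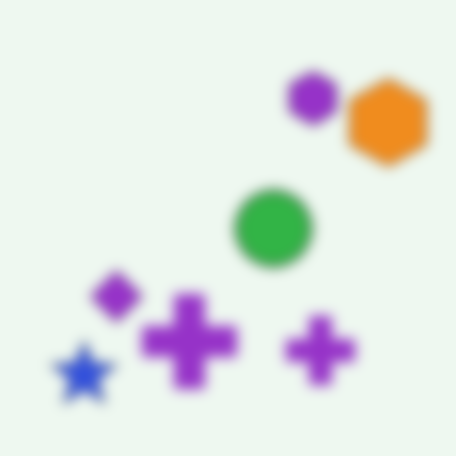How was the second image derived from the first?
The second image is the first strongly gaussian-blurred.

Shape edges and outlines are uniformly softened across the whole image.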